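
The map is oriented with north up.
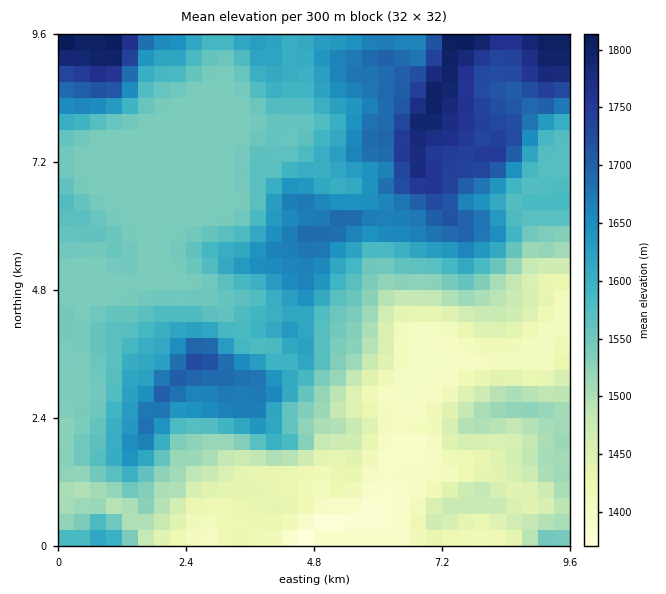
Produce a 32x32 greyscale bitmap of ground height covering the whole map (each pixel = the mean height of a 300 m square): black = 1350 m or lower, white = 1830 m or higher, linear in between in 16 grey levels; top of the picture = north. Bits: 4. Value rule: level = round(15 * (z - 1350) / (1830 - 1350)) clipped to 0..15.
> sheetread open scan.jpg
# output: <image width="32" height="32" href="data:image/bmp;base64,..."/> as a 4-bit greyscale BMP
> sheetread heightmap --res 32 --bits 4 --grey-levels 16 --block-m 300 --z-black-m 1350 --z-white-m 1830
<image width="32" height="32" href="data:image/bmp;base64,Qk12AgAAAAAAAHYAAAAoAAAAIAAAACAAAAABAAQAAAAAAAACAAATCwAAEwsAABAAAAAAAAAAAAAAABEREQAiIiIAMzMzAERERABVVVUAZmZmAHd3dwCIiIgAmZmZAKqqqgC7u7sAzMzMAN3d3QDu7u4A////AHeIZDIiIiIRERERIyIiNGZWdlVDIiIiIRERESQzI0RVVVVWVCIiMzIREREjREQzNFVVZlUzMzMiIiEREjRDM0VVZ4dVRDMzMiIyEiIiMzRVZniYdVVERVQzMhESIjNEVWZ4moZlVnh2REMhEjMzNFVmeJqXd4iYdVVDIiI1VEVVZmiaqZmqqHZUMyIiNFVVVWZnmbqqqqqHVDIiIiNEVERmZ4mru7qph2VDIiIiMzMzZmeImsupmIh2VDIiIiIiI2ZneIm7l3eJdmQyIiIiIiJmd3eImHeImHZlMiIjMzIiZmd3d3d3iIh2ZUMzNERDImZmZmZmZ3iZh2ZERFVUQzJmZmZmZneJqph2VlZnZUMyZmZmZmeJmaqodmd3eHZURGZmZmZ3iJqqqYd4iZqYdVV3dmZmZ3eJq6qpqqq7qYZmd2ZmZmZmeaqruqqru6l3d3dmZmZmZnmqqZmqvLqYd3d2ZmZmZmZ4mYiJrM3LqYd3ZmZmZmZmd4iImazdzMuXd2ZmZmZmZnd3iaq93czMuHd2ZmZmZmZnZ4irvN3dzMl3iHZmZmZmZ3d4mrzu3czKmKqZhmZmZmd3iZq73t3Mu7q7u5dmZmZ4iImqu87ty7zMzN2od2ZmiIiaqqvN7czN3e7uyYh3Z4iImqu7rO3cze7u7tqZh3iYiJmaqqvu7d7u"/>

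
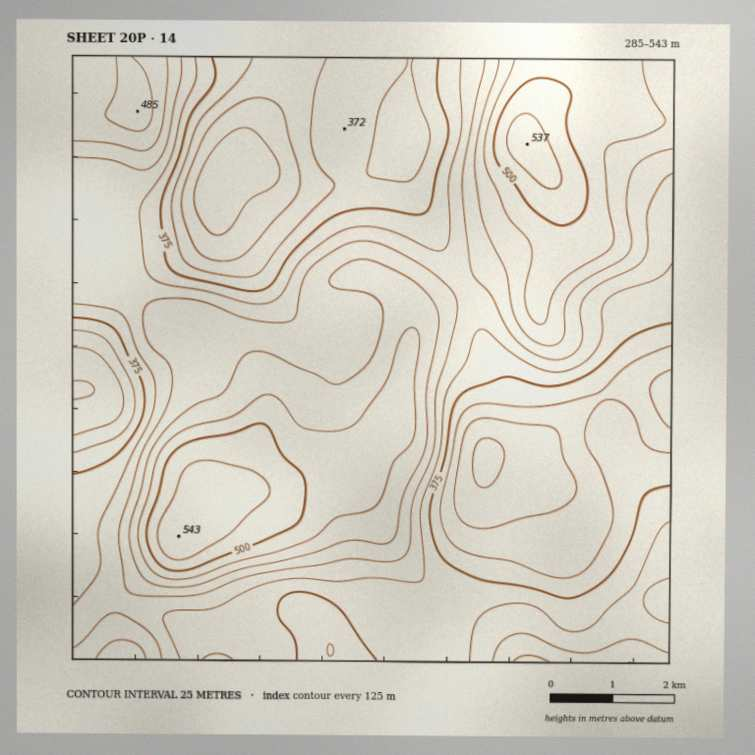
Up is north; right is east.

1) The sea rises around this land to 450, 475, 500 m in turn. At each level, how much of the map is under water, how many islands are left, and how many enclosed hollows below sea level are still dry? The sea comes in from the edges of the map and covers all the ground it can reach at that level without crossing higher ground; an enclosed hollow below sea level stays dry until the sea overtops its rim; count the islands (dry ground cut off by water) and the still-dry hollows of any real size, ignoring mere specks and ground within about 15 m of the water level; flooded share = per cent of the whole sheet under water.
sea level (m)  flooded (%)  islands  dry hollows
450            71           1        0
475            82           1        0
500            93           2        0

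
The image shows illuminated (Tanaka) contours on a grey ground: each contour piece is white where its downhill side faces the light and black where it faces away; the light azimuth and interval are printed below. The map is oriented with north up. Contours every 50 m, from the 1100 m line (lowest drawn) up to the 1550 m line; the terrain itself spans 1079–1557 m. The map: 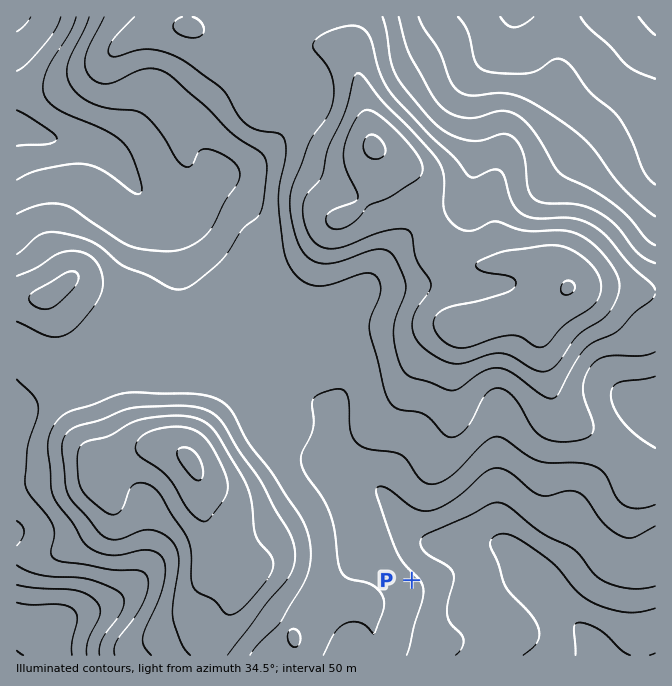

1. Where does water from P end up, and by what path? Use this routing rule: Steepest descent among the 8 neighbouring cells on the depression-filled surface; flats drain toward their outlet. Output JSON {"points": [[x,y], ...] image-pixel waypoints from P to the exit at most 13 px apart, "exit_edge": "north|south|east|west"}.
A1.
{"points": [[412, 580], [425, 567], [438, 554], [452, 545], [465, 545], [478, 545], [492, 545], [505, 548], [518, 560], [532, 574], [542, 587], [554, 600], [567, 614], [580, 627], [590, 640], [595, 654], [595, 655]], "exit_edge": "south"}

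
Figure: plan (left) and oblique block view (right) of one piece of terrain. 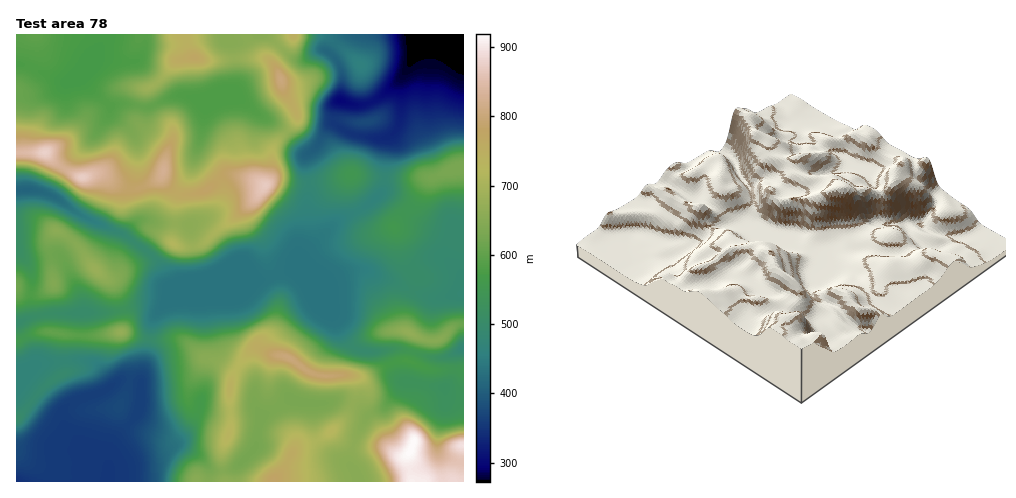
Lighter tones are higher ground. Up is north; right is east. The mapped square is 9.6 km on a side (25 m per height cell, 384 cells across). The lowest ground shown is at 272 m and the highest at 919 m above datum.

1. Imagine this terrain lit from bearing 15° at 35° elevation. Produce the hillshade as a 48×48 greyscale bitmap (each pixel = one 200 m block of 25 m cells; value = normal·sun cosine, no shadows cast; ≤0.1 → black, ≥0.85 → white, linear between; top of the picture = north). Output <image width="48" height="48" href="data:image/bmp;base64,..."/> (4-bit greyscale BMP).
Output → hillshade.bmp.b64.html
<image width="48" height="48" href="data:image/bmp;base64,Qk32BAAAAAAAAHYAAAAoAAAAMAAAADAAAAABAAQAAAAAAIAEAAATCwAAEwsAABAAAAAAAAAAAAAAABEREQAiIiIAMzMzAERERABVVVUAZmZmAHd3dwCIiIgAmZmZAKqqqgC7u7sAzMzMAN3d3QDu7u4A////AImZmZmZmZmYmru6q7vLqqqqqpl0SKq7u5mZmZmZmZmZmrypmrvMuqqqqphkWJq7upmqqZmZmZmZq8uHeau7qqqqmZdEeZrLqZmqmZmZmZmZmql3eJqqqqqYiZhoqprcqYmZmZmZmZmZmId4mJmZq7uoiamsy73/7meZmZmZmZmZh2eJqqmZq8y6qqrNzO///3eJmZmZmaqZdmiZqqqavMy8uqrNzv/93qh4mZmZmZqYZnmZmqqaq7u7upms3/7Lq6l3iZmqqpmXZ4mYiaqZqqmZqZmb3tuqqqqXZ4iZqqmXeJiHiZmZmXZVZ3iry7qqmZqpdmZ4mZmHeIh3mpmIhkM0RXm7qpmZmZqqmHd3eZmHeId4qodmU0eqq83bmIiZmZmZqpmGVnd2eIiJqoZVRa3////rmZqqu3iIiHdlRFZWeImqqpd4nO7v//3Lqph3m3dlVVVEMkZniKzMu7qs3u7u7Kh2dlVVaahmeIiHZnmqq97t3dzN3u/ty5dlVWmpdqq7zMzMzLu7ze7d7u7t3v7bqqmqqs3cuIq8zMzM3du7zdzM3d7u7uyqqqq8zd3M3Gd4iJmYmrqqq7qru7zN3cqpmZq7zdy8zXh1V4dlZ5qqqqqqqqq83KqZmZqrvLuqq5qXeIZFZ4mqmZmqqaqry6mZmZqquqmZqruZqXVXmYiZmZmZmZmquqmZmZqqqZmZmcuaqXaKuqmIdmeJmZmZqpmZmZmZmZqqqbmJqYm8vMuWIRJHmZmZmZmZmIiIiZqqmaiJmIvMzdtyATIjZ4iJmZmZmId4iZmZmZiIiK3d3bYzaZhjIzWJmZmZmYiIiJmZmZiZm+7tyWRYu6qXMRN5mZmZmZmYmZmZmpmr3/7IQkeaqpmpdDNYiZmZmaqqqpmZmarO/8cwAleHd3iJh1M1iJmYiau7qpmZmc3v6jAAJEVVZmZniHUyaJmYiJq7upiIiM3bcAATV2VVeIdneIhSSJmYh4iaqYd3ZphiAAFWiZh2iruYiImWWKmYiIiZmHd3ZiEAAFiJqruYm9y6mavLmrqpmZmqmZmYiAAAKc3Lu8uqq8y7u83dzNy7q7zLvMzLqQAlnO7tzNy7u7u7zN3dzLu7zd3d3e7tzImru87u3cu7uqu7y8zMp3m73u7d3N7u7s3u7czN3Lq7uqqru7vMpDar3dy7urzN797v/tu7zKqqvLqru8zMpSWsupmZqqq7ze7d3cuquqq6zcqrzMy6hmabqqqZqqq7u8zMy7qqqqu83cqqu7qGV6ibvMu7qquru7u7uquqmZiLzLqqqqlkWbhpupm7uqu7u6qqqqqpiHd3mZmZmZhUarhEdlaKu7u7u6qqqqqqqaqnZmd4mYdmi7plZlZ5qqqqqrqpmZqqq8y4VERWd2Zovd3Kl3h4mqqqqqqZmZmqqruodlVmd2Zq7d7+qJmYmqqqqpmZmZmZmZmYmZmqqZmt2q38mau6qqqqqpmZmZmZmZmYmqzLuqvMpnm5mru7uqqqmZmZqZmZmZmIiau7qqvLdWeIq7u7uqqqmQ=="/>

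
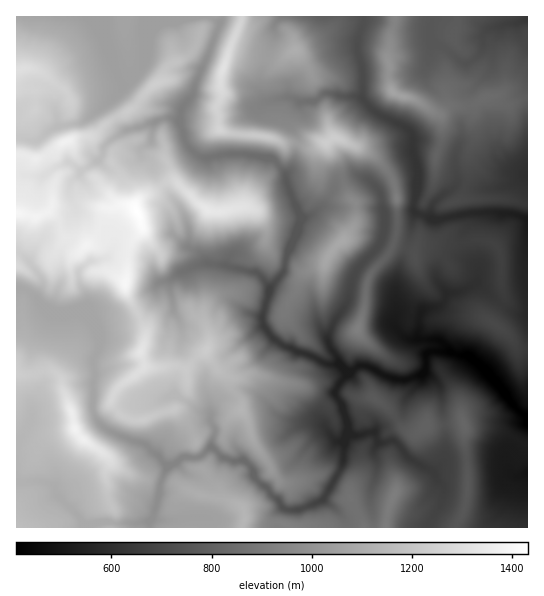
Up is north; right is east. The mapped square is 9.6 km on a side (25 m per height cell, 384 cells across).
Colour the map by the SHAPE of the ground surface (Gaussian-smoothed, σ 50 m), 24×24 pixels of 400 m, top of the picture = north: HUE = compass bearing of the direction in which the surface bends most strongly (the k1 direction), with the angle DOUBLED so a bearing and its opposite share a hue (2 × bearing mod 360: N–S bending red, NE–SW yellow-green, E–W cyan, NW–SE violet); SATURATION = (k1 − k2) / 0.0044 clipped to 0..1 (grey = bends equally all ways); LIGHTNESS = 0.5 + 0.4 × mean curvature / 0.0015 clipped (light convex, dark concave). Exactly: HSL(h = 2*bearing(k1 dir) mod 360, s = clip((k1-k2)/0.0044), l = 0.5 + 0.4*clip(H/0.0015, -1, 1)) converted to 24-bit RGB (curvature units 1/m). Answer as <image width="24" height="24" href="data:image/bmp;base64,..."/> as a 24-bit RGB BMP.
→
<image width="24" height="24" href="data:image/bmp;base64,Qk32BgAAAAAAADYAAAAoAAAAGAAAABgAAAABABgAAAAAAMAGAAATCwAAEwsAAAAAAAAAAAAAfYmMfoKOmVuImVxB2+IfUI4yLluRnpRygHlncldfz9eJQ6qsANCyCdFDxIfSpEJtOlem37yTSWduUHiGvn59Va1bY3eaf32YkH+PimVxiWCBdWiEtcp1dklQGlh9wJeGgJK2eKe3mcuuxBun+QBTS9BEADMi5dXALEV84sG5cYW0TGOKaVGE1dmRRFBqgIJwjXFfhWBtf3Zqak1c2cR3ccHWKlbPQ9Cty33QiMe/4UNwgABGaebCqIzBZ1n1DPPAVDqwotCJqFuWezZnV2yJ3+CgSEJskIRjgnWLhWSFlE1mi97Hxu/vlDuFZRU4ncgbVMQAgRYARQALzvrYnUK4ScFHb55EDxCMyS+J0q9EehEZVZhegUxHws1dR01jf36RaIV/Z1OGvO2zM9B6LwQFpFMeQJxRTn5O1d2ZRADtSr6zksBaNmxFu5lEhSlLBp56l3gLuUMaqs7YopK8S1G70sifToCZSbeYZX6EUElu5PjJIAQ1vOzKZ6O7o27YmJPhkF9FO26Yy+CzfEF/rWBQZnFDadqWbQB8vWSkj921R2KSsX/Fq3PJv5Wrc5K/lB5vfIVsSGp/xuGBEhFS6KWmq1lManlQjWM4RYLAeYtgt8xVd0iKen/IzdTsG1TSApD/ue7cjzjFGY8fii9ZjdSHqJeDVBc9xaNQboK1irnFsXGFSDiCQ5BS6GxRc6DTdY3Iv0Odb8KkedmkXofYY6e+2WGMnRIFNwsATTUA89sAavKnB7vifrljYyUxXzVTs8uNlWNeg3thiW9xYV2OTHh44aaQNaFIQHtnuoGRwrt8Kts0Kl6wNgAAt6IAFwDH1Zyv0frxPI/SkC8saFwNYTEaZUVAZ6CJfNCsh4tzeHFvgYB0gmh9bGd9V7lL04iHTit7irZwmcF7wXilKAAz1u7WlspsARlRiK/Z6eV9NR8+j0+wq3/Ig4S6kpzBotLHV0+Rjmlvf0FAnqI/VF8/ZjU9bPpmlkWyJDHAo6nTwFhaqilVAE5t5L+0o0SFzthqCCcr/OrPLDRllVZVP5o8WJiVh6eImVtSUXaZbqcoiso+PJzhpUrIb7/R6eO8FC8LFXgkk5ZZkHOlqY7LnwBWA5k9ykaa6eiuCiIw/de7HiU2oYxmRryYfKJYSn9eurV/T1p+aiC0yJqbwFrMGrZcV5hT1p54q0LtMpbJM2kbXmEggSQXzIhlAKG4zYbM9dbYhEw4AII26mzebcaqX1OZiaN7aF1vqLx8TFOAVo1YUYlkaqGiv4zBbHCLwGl1bNiXhiFXoCRqoqFSI0IlpudjJWh/LndmqnF79NflMaS665UnQH2uf3q1iHuhf4Grl760Wk6MhaDGZ5W/U4B9l2JmjWmMotGStl+yTxKiz0+yvLfll43T2PPkVlyuEC1jSItLyqBgy3mHykwAFH5Zc0EUfZIVYnMdXlgciTochHtmuqd2RlGGV4qles7L2I+sxk24TxGqxfnue1ywzbDT07anNhpKs0t0PZRjhtWGylC3/61VCh2E7YxionbchILTeIrVi6DPkn9fWKA7sTW3NNR6ok85WIRUfz1fr/C7T0JnXUZ3obmDzICYOwlMrYphoKtFaZAfKQ0Ovfm8JhBR376CSWKDnpV5aI5tZ3ZigZnU5ofhwtE7Jn07Tc3IUoNETYPLi8VaOwsQLjsKLSgGLB4H8P8YKUjA3rWgTiPRtfPnUq1lKxdJ59WrPVF1pZeBjF9nVYRneGk2FWgk+c1F4YHvNLMTicAFDf8dcBOCtGfR1On3rs3/zNz/nEn8HmDN9rjEnMbmzIrIvj6vRRg+t746RIycl6Bze2mMUlyvmoRveFeT0NGQEUQv0zLp9NHvLMoQCzNDSlGg9uqvEioTYV40gJ5xJGZmxu6qmkxqOwwYVhkOSaxxvPPoj1u7l3utbX2QkWC1ZpFnZ2ucksqWcVWJT3ZrKapv87TTXrqbBSY0+/XQSzONgmlXeW40wXlMSakAhLIYKA5w0vnldsbwgzVnmIh2Xo6lqIawaWigi4m/ibW2jGZmeWp/eG1+U31sqrw66Z2sASUy/OLPPEZ8WGOmrnOpb8SBdZO3qHmdGhE57/OcQGVlVnp9maNjlmlWiYtgk4Nsgoxvln2CjmuCgHGEfnCAfIt6SXiFuqd04nWeAKux3Yt6R3SEjWy2tty6dE93dElbMEOR7OjCaVaOWlh/p4JfVZWNcpOKnYJ1fnNTf3JYh3Zpf2x5hHaId417Xodyf5BJ3KtoAxow/dy7RYKlEL5Bk1Yymkp5nnyiKlNk5MKNUliAZGqAnZiDhWOTUI1Zh6JN"/>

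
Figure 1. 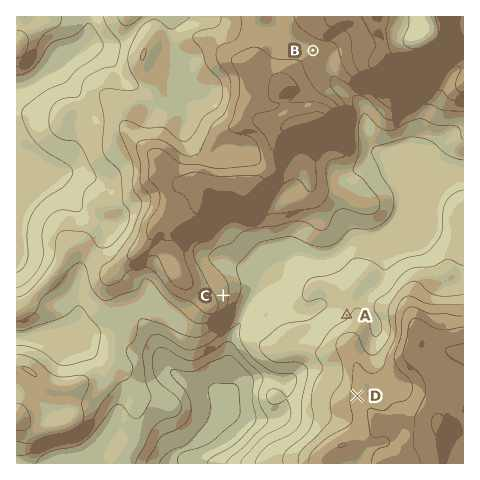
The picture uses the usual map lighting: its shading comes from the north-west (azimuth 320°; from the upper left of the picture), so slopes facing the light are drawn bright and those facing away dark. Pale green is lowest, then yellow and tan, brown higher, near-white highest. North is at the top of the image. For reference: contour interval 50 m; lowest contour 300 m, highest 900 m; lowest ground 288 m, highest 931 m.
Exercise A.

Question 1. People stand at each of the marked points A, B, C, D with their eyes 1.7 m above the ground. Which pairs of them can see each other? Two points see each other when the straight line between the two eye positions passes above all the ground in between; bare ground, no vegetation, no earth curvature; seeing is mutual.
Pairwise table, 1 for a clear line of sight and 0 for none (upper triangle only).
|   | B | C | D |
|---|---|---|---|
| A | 0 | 1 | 0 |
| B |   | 0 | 0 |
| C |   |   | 1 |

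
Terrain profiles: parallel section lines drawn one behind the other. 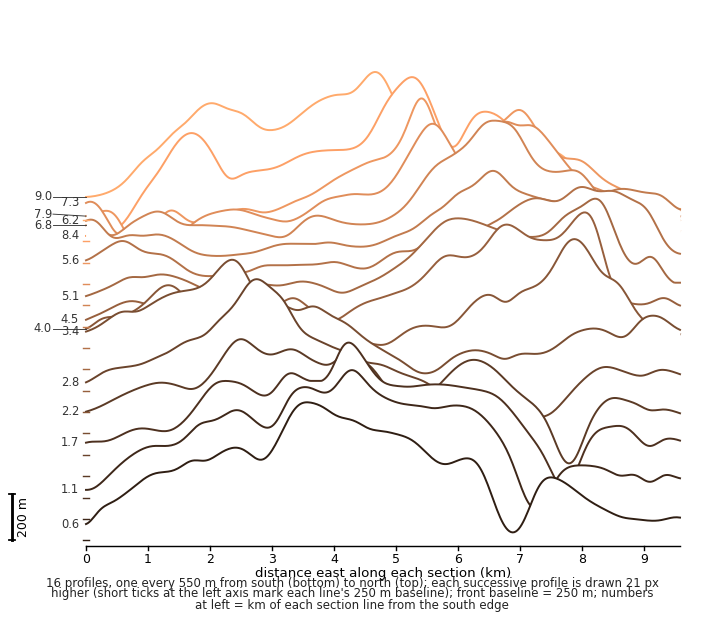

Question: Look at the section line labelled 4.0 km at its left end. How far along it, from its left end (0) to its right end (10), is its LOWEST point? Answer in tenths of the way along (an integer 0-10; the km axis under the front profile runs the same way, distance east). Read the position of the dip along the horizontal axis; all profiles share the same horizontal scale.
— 5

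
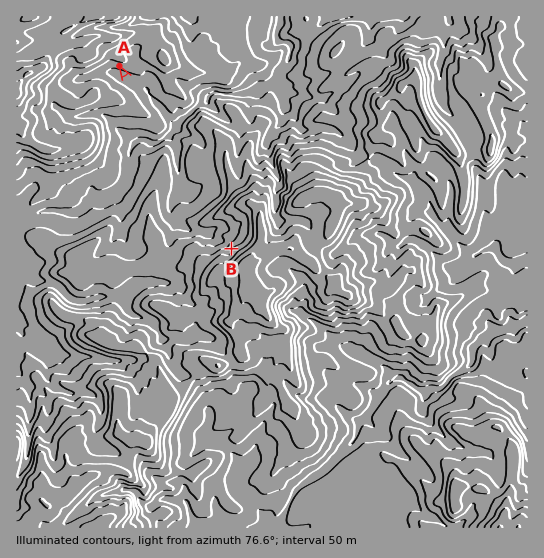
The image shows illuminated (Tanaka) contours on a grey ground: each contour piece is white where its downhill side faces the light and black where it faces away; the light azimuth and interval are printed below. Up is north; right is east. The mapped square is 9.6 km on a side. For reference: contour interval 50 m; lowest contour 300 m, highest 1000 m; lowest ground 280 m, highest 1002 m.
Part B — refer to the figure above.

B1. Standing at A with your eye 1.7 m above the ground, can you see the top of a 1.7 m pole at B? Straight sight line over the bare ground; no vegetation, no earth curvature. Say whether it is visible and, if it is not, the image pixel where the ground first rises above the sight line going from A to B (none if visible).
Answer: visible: true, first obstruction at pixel None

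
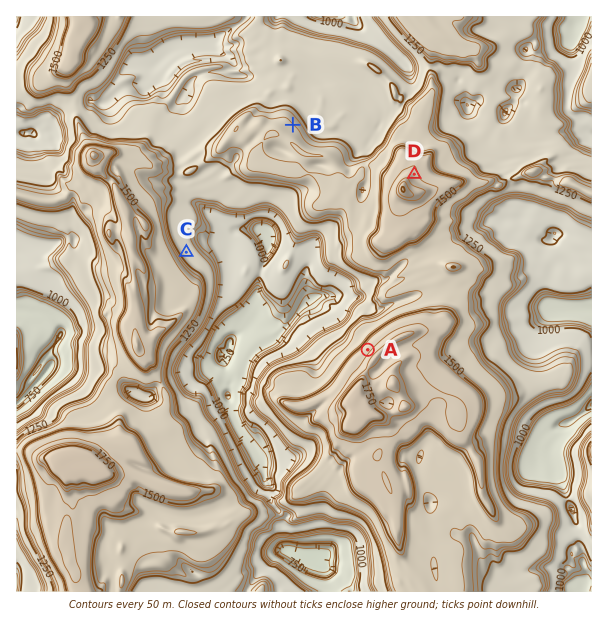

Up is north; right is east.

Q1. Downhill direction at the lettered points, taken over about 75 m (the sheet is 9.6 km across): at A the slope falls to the NW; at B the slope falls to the NE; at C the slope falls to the NE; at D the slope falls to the NE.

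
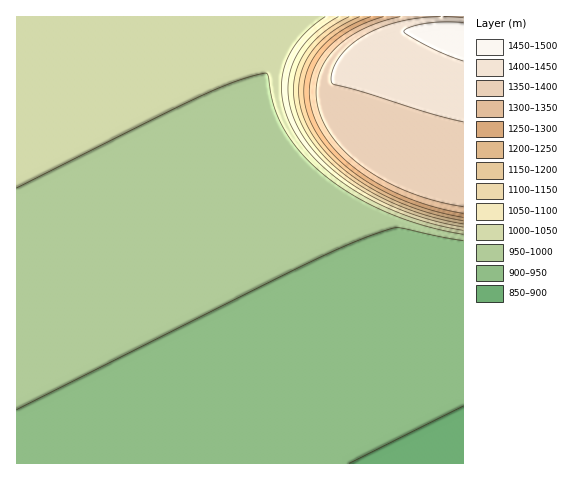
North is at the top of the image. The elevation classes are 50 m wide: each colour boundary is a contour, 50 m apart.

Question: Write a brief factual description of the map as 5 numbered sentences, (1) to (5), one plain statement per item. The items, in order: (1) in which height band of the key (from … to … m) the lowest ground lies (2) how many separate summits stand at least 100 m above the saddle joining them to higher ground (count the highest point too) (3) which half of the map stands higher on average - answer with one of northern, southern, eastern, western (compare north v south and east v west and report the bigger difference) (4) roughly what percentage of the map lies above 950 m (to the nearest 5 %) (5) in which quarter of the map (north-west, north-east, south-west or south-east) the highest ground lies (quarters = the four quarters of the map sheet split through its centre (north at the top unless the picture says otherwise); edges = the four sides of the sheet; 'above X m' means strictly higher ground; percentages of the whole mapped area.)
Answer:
(1) Between 850 and 900 m: that is the band holding the lowest ground.
(2) 1 summit rises at least 100 m above its surroundings.
(3) The northern half stands higher on average than the southern half.
(4) About 65 % of the map lies above 950 m.
(5) The highest ground is in the north-east quarter.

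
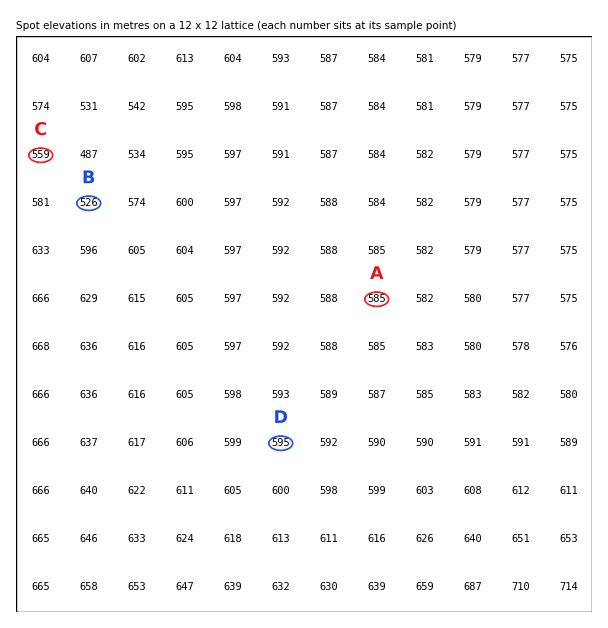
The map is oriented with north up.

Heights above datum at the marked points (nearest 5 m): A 585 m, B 525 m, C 560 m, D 595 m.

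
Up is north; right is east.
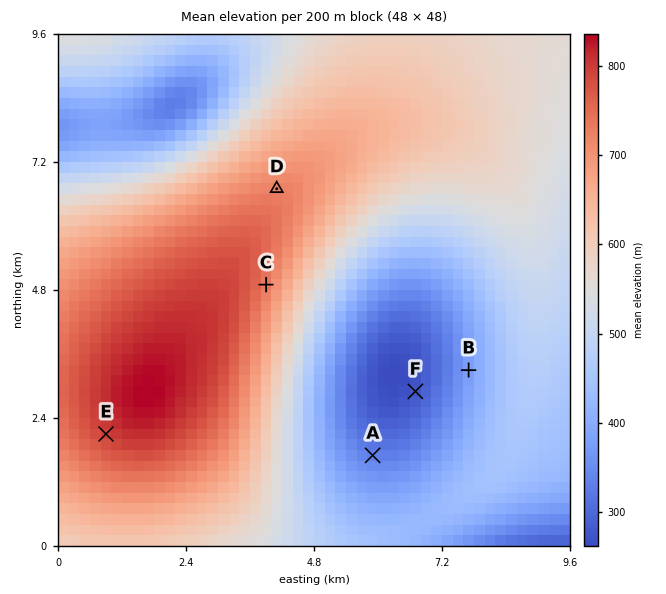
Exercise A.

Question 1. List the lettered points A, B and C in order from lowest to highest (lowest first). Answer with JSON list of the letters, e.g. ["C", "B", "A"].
["A", "B", "C"]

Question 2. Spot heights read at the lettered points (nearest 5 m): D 725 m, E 795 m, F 280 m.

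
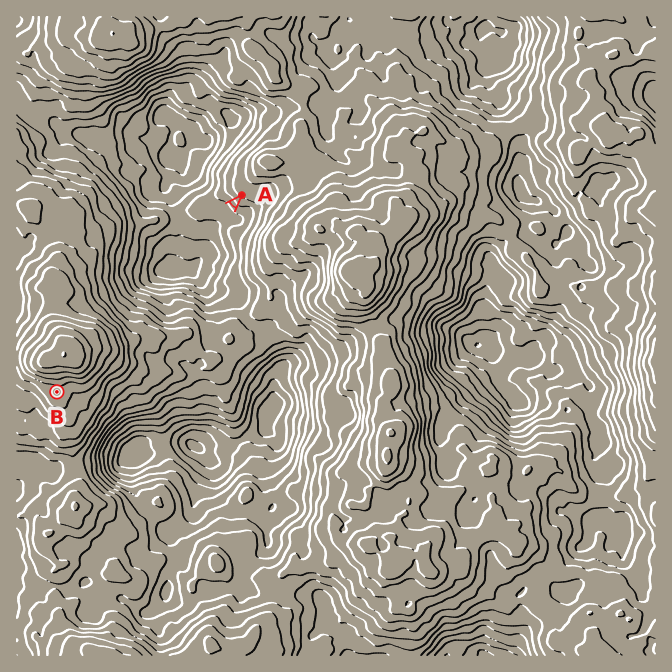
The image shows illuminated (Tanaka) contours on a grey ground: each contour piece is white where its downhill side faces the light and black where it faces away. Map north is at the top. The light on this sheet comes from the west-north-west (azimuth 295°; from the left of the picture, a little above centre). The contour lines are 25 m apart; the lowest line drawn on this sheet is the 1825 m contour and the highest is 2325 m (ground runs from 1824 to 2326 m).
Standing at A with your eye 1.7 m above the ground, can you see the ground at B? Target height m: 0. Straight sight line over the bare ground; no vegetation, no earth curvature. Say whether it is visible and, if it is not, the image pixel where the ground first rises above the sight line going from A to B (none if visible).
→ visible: false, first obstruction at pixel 119 325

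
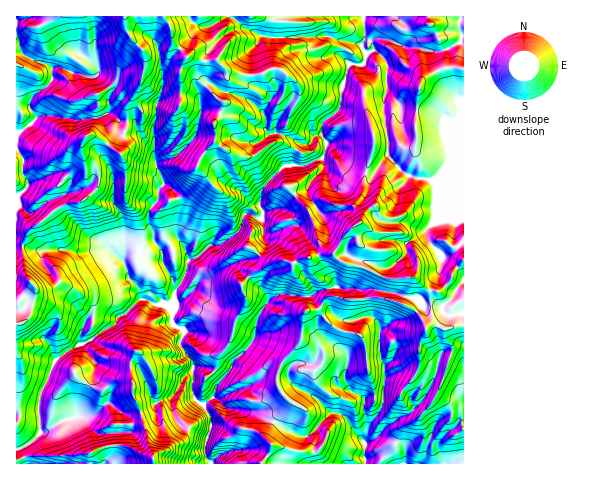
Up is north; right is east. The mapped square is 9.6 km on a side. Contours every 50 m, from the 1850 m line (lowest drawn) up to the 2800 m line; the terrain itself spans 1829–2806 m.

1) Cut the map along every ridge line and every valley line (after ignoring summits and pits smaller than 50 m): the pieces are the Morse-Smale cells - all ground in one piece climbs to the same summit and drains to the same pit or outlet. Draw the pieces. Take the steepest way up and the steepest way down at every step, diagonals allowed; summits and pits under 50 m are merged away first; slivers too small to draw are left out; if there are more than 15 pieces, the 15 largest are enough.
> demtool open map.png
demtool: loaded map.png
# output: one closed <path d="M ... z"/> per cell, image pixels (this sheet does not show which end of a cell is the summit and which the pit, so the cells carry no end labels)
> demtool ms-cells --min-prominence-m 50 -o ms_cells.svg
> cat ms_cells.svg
<path d="M374 50l-8 4-1 8-3 3-12-1-2 2-6 23-2 17-3 6-15 13 0 11 4 7-3 15-22 8-17 0-23 26-2 12 3 6 0 8-16-5-4 5-2 11-8 7-15 10-8 0-10 10-10 4-1 3-4 15-9 14-3 31 12 7-3 14 11 17 1 6 10 0 8 4 9 10-4 7-3 9 3 2 33-13 9-5 7-7 12 1 6-14 19-22 2-26 3-3 12-1 4-8 6-5 18 4 34-3 18 5 18 9 6 9 3 9 5-5 16 5 17-6 0-144-24-1-10 2-14-2-13-6-14-14-5-46 4-45-3-8z"/><path d="M231 16l-215 1 0 35 36 16 0 12-4 5 8 10 18 6 23-7 2 15 4 6 6-2 10 8 15 2 8 15 12 8 2 21 6 11 1 7-5 4 0 11-9 11-1 11 6 12 0 7 8 11 1 12 9 14 4 11 8-11 5-18 10-4 10-10 8 0 15-10 8-7 2-11 4-5 14 6 2-2 0-7-3-6 2-12 23-26 17 0 22-8 3-15-4-7 0-11 15-13 3-6 2-17 6-23 2-2 12 1 3-3 1-8 7-4-1-7-4-3-7 5-34-9-62 1-20-8z"/><path d="M336 296l-9 1-8 12-12 1-3 3-2 26-19 22-6 14 10 3 8 9 25 14 9 11 11 2 7 5 18 25-1 12 1 8 14 0 17-22 4-11 5-5 11-5 15-17 6-10 23 15 4 14-1-99-16 5-16-5-5 5-3-9-6-9-18-9-18-5-34 3z"/><path d="M82 344l-26 16-17 39-1 11 2 23-13 12-11 4 1 11 10-4 35 0 32-4 5 12 112-1-6-9 0-9 6-15 0-12-7-13-11-9 0-23-9 5-12 20-14 4-12 10-21 2-15-11-4 0-12 12-17 2 8-24 7-11 3-15-1-6z"/><path d="M26 247l-3 1 1 23 8 15-13 16-3 0 1 113 17 0 5-3 1-17 16-35 24-16 1-14 8-12 28 1 8-4 16-16-1-8-11-12-6-17-14-13-27 4-19-4-28 1z"/><path d="M463 36l-3 7-21 9-21-4-13 0-14-8-12-2-7 3 1 8 12 10 3 8-2 11 1 13-3 8 4 56 14 16 7 5 21 4 34-2z"/><path d="M145 300l-5 0-15 15-5 1-8 10-30 18 12 17 1 6-3 15-7 11-8 24 17-2 12-12 4 0 15 11 21-2 12-10 14-4 12-20 8-6 1-9-12-19 3-14-12-7 0-12-5-6-10 0z"/><path d="M109 113l-7 3 5 11-1 6-4 4-14-2-7 10 4 12 10 8 4 8 0 12-6 8 9 7 10 2 9 13 3 22-1 26 6 16 11 12 1 8 16 6 10 0 6 6 3-24-13-23-1-12-8-11 0-7-6-12 1-11 9-11 0-11 5-4-1-7-6-11-2-21-12-8-8-15-15-2z"/><path d="M102 116l-21 4-41-4-24 18 0 16 7 8 0 16 5 7-2 7-10 9 1 9 12 7 18-11 19-9 9-1 10-4 7 4 3-2 4-5 0-12-4-8-10-8-4-12 7-10 14 2 4-4 1-6z"/><path d="M94 193l-16 10-9 0-14 7-26 20-6 16 12 4 28-1 19 4 27-4 14 12 1-24-3-22-9-13-10-2z"/><path d="M336 413l-4 0-19 19-8 5-22-9-9-6-7 13 5 12-10 16 102 1 0-23-8-8-9-14z"/><path d="M214 398l-10 7 7 13 0 12-6 15 1 14 5 5 51 0 10-17-5-12 7-12-23-11-24-4z"/><path d="M463 16l-99 0 0 25 7 2 3-4 5-1 12 2 14 8 13 0 21 4 21-10 4-7z"/><path d="M437 394l-6 10-10 12-21 15-4 11-15 18 0 4 62-1-5-18 10-14 15-8 0-7-5-10z"/><path d="M363 16l-131 1 13 12 20 8 62-1 12 4 23 5 3-5z"/>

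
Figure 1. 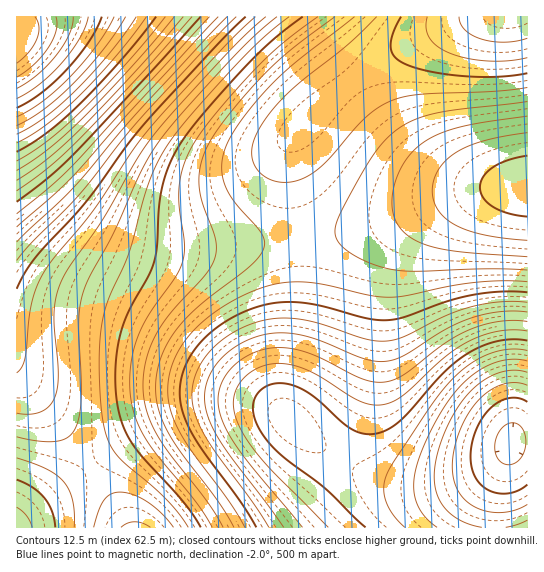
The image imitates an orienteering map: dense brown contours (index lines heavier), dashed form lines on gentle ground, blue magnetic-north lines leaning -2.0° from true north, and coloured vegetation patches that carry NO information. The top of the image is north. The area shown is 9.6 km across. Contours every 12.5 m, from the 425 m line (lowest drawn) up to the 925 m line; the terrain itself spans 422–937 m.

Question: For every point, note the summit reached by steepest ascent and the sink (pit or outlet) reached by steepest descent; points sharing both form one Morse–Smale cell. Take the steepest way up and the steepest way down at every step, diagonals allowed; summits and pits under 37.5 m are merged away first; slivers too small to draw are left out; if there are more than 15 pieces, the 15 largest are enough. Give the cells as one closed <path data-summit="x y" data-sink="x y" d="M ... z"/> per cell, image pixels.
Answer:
<path data-summit="17 33" data-sink="511 443" d="M17 128l0 400 511-1-1-86-16 2-6 11-8 7-32 16-32 7-30 0-33-8-23-11-36-25-24-23-3-7 0-15 12-64 4-38-2-53-91 7-46 0-38-8-29-16-30-26-28-34-12-18z"/><path data-summit="17 33" data-sink="510 17" d="M478 16l-461 0-1 111 20 36 28 34 30 26 29 16 38 8 46 0 91-7-10-74 1-20 7-13 34-34 44-34 64-34z"/><path data-summit="527 186" data-sink="511 443" d="M527 187l-21 0-32 4-41 12-46 18-30 10-58 8 0 71-14 76-1 24 3 7 15 15 45 33 23 11 33 8 30 0 32-7 32-16 8-7 6-11 17-2z"/><path data-summit="527 186" data-sink="510 17" d="M527 16l-48 0-32 11-62 32-55 40-34 34-7 13-1 20 9 72 13 1 47-8 30-10 46-18 41-12 32-4 21 0z"/>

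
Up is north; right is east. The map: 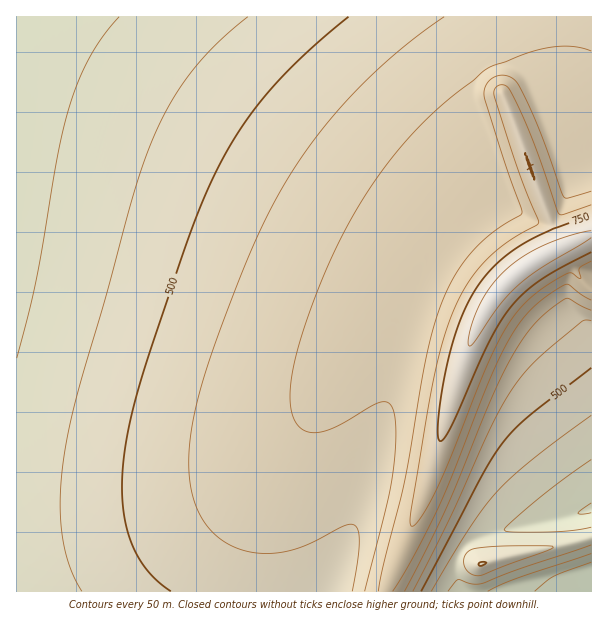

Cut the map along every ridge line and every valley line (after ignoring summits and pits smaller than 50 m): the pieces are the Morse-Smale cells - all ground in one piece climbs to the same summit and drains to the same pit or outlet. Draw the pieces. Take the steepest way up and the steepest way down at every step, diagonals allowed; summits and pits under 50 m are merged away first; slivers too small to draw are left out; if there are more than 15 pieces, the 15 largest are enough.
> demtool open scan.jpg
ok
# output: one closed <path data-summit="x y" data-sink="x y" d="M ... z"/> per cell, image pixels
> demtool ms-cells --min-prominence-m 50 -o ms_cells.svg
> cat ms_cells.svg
<path data-summit="519 272" data-sink="17 17" d="M591 16l-575 1 1 575 369-1 2-9 36-87 42-142 22-48 17-21 20-18 38-20 29-12z"/><path data-summit="519 272" data-sink="591 509" d="M561 247l-36 19-16 14-13 14-20 33-19 53-27 97-16 47 8 6 31 16 8 6 10-11 27-11 62-12 32-9 0-219-10-9z"/><path data-summit="482 564" data-sink="591 591" d="M591 538l-78 16-30 10-7-2-15-10-5 14 0 9 2 9 7 8 126 0z"/><path data-summit="519 272" data-sink="591 591" d="M413 523l-25 59-2 9 78 1-8-17 0-9 4-15-38-21z"/><path data-summit="482 564" data-sink="591 509" d="M591 510l-31 8-62 12-27 11-9 10 14 11 7 2 30-10 78-16z"/><path data-summit="519 272" data-sink="591 591" d="M591 235l-4 0-25 11 14 26 14 17 2-1z"/>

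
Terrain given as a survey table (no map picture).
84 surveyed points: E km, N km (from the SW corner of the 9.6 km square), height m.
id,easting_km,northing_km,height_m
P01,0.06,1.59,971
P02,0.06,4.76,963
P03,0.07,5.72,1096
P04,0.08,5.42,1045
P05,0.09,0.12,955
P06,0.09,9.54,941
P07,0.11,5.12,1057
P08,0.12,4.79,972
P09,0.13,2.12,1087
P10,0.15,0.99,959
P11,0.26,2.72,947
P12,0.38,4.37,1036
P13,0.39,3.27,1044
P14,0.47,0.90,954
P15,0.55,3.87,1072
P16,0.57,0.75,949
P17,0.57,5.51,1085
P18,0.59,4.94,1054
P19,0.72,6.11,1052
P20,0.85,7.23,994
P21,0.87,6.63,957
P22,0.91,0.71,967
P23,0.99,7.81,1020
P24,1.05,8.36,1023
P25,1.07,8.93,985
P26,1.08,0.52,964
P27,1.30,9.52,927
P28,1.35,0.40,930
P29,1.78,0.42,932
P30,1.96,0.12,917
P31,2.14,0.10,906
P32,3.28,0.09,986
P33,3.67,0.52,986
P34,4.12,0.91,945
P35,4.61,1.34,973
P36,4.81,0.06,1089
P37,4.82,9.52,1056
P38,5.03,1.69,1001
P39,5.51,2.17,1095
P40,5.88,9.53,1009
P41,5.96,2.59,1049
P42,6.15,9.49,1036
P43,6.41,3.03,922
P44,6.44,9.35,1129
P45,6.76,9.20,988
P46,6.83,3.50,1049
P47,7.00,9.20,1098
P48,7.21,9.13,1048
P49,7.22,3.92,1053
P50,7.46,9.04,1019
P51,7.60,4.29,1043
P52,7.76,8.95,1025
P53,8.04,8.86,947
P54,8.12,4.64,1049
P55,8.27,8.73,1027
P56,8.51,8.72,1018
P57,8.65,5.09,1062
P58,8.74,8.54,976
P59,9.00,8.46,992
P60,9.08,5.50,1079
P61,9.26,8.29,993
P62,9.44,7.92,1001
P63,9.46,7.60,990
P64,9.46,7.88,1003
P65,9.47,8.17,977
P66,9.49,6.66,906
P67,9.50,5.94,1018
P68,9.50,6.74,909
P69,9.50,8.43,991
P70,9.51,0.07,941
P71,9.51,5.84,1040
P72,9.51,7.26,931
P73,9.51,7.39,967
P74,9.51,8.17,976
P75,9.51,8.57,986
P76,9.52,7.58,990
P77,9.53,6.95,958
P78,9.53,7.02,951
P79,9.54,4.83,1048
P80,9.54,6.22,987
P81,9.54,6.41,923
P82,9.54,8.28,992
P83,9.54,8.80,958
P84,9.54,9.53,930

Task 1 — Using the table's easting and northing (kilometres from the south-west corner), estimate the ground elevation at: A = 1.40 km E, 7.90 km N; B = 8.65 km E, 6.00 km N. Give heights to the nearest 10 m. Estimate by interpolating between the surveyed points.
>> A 970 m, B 1010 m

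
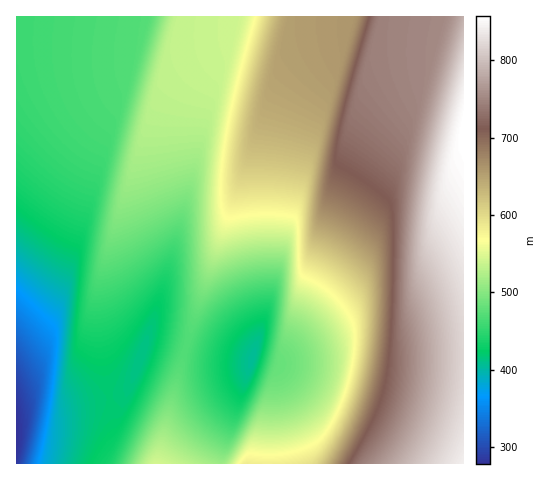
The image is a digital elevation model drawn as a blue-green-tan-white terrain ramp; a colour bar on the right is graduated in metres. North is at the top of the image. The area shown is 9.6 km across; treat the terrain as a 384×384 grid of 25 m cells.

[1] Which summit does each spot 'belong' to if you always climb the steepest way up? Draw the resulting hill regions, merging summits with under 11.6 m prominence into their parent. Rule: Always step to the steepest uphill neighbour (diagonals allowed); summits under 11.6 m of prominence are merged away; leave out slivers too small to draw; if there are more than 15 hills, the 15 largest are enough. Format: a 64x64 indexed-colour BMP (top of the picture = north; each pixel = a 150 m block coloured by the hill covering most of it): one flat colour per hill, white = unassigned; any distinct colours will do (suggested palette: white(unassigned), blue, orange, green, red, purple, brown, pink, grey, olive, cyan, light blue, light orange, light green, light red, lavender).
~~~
<image width="64" height="64" href="data:image/bmp;base64,Qk12CAAAAAAAAHYAAAAoAAAAQAAAAEAAAAABAAQAAAAAAAAIAAATCwAAEwsAABAAAAAAAAAA////ALR3HwAOf/8ALKAsACgn1gC9Z5QAS1aMAMJ34wB/f38AIr28AM++FwDox64AeLv/AIrfmACWmP8A1bDFADMzMzMzMzMzMzMzMzMzMRERESIiIiIiIiIiIiIiIiIiMzMzMzMzMzMzMzMzMzMxERERIiIiIiIiIiIiIiIiIiIzMzMzMzMzMzMzMzMzMzMREREiIiIiIiIiIiIiIiIiIjMzMzMzMzMzMzMzMzMzMxERESIiIiIiIiIiIiIiIiIiMzMzMzMzMzMzMzMzMzMzERERIiIiIiIiIiIiIiIiIiIzMzMzMzMzMzMzMzMzMzMxEREiIiIiIiIiIiIiIiIiIjMzMzMzMzMzMzMzMzMzMzERESIiIiIiIiIiIiIiIiIiMzMzMzMzMzMzMzMzMzMzMRERIiIiIiIiIiIiIiIiIiIRMxERMzMzMzMzMzMzMzMzEREiIiIiIiIiIiIiIiIiIhERERERERMzMzMzMzMzMzMRESIiIiIiIiIiIiIiIiIiEREREREREREzMzMzMzMzMxERIiIiIiIiIiIiIiIiIiIRERERERERETMzMzMzMzMzMSIiIiIiIiIiIiIiIiIiIhEREREREREREzMzMzMzMzMyIiIiIiIiIiIiIiIiIiIiERERERERERETMzMzMzMzMzIiIiIiIiIiIiIiIiIiIiIREREREREREREzMzMzMzMzMiIiIiIiIiIiIiIiIiIiIhERERERERERETMzMzMzMxERERERERIiIiIiERERERERERERERERERERMzMzMxERERERERERERERERERERERERERERERERERERETMxERERERERERERERERERERERERERERERERERERERERERERERERERERERERERERERERERERERERERERERERERERERERERERERERERERERERERERERERERERERERERERERERERERERERERERERERERERERERERERERERERERERERERERERERERERERERERERERERERERERERERERERERERERERERERERERERERERERERERERERERERERERERERERERERERERERERERERERERERERERERERERERERERERERERERERERERERERERERERERERERERERERERERERERERERERERERERERERERERERERERERERERERERERERERERERERERERERERERERERERERERERERERERERERERERERERERERERERERERERERERERERERERERERERERERERERERERERERERERERERERERERERERERERERERERERERERERERERERERERERERERERERERERERERERERERERERERERERERERERERERERERERERERERERERERERERERERERERERERERERERERERERERERERERERERERERERERERERERERERERERERERERERERERERERERERERERERERERERERERERERERERERERERERERERERERERERERERERERERERERERERERERERERERERERERERERERERERERERERERERERERERERERERERERERERERERERERERERERERERERERERERERERERERERERERERERERERERERERERERERERERERERERERERERERERERERERERERERERERERERERERERERERERERERERERERERERERERERERERERERERERERERERERERERERERERERERERERERERERERERERERERERERERERERERERERERERERERERERERERERERERERERERERERERERERERERERERERERERERERERERERERERERERERERERERERERERERERERERERERERERERERERERERERERERERERERERERERERERERERERERERERERERERERERERERERERERERERERERERERERERERERERERERERERERERERERERERERERERERERERERERERERERERERERERERERERERERERERERERERERERERERERERERERERERERERERERERERERERERERERERERERERERERERERERERERERERERERERERERERERERERERERERERERERERERERERERERERERERERERERERERERERERERERERERERERERERERERERERERERERERERERERERERERERERERERERERERERERERERERERERERERERERERERERERERERERERERERERERERERERERERERERERERERERERERERERERERERERERERERERERERERERERERERERERERERERERERERERERERERERERERERERERERERERERERERERERERERERERERERERERERERERERERERERERERERERERERERERERERERERERERERERERERERERERERERERERERERERERERERERERERERERERERERERERERERERERERERERERERERERERERERERERERERERERERERERERERERERERERERERERERERERERERERERERERERERERERERERERERERERERERERERERERERERERERERERERERERERERERERERERERERERERERERERERERERERERERERERERERERERERERERERERERERERERERERERERERERERERERERERERERERERERERERERERERERERERERERERERERERERERERERERERERERERERERERERERERERER"/>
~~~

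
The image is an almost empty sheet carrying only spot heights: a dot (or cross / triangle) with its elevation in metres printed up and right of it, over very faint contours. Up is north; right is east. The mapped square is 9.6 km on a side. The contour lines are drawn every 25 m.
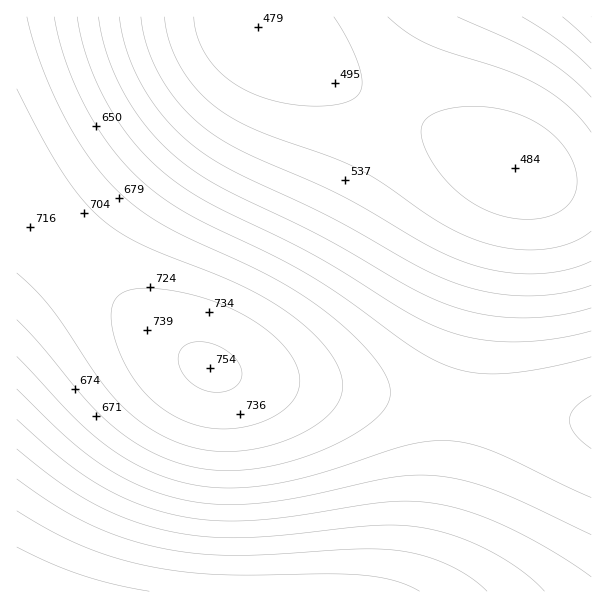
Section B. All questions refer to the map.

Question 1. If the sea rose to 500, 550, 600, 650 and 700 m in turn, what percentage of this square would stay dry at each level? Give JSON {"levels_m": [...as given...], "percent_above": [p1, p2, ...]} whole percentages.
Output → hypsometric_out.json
{"levels_m": [500, 550, 600, 650, 700], "percent_above": [92, 69, 53, 35, 15]}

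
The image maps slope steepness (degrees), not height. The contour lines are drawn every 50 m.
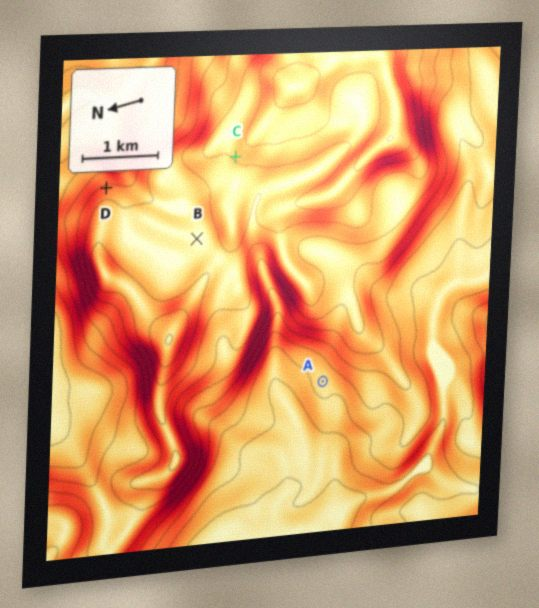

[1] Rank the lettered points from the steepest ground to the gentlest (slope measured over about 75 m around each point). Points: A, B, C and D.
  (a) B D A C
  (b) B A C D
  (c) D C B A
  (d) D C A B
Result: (d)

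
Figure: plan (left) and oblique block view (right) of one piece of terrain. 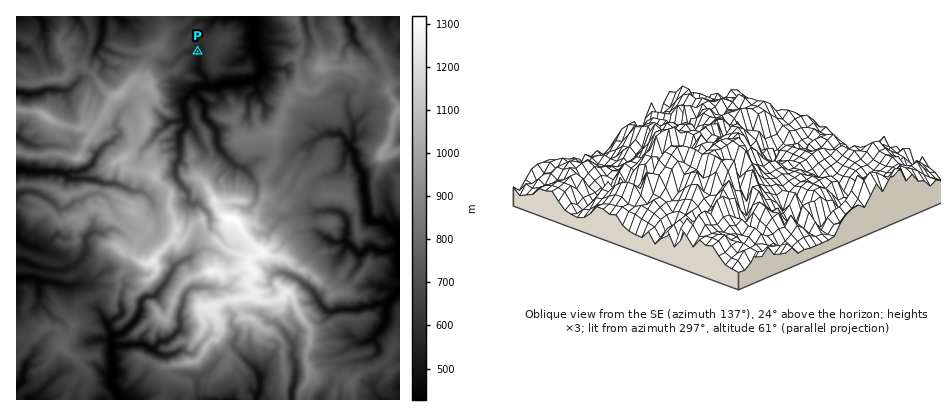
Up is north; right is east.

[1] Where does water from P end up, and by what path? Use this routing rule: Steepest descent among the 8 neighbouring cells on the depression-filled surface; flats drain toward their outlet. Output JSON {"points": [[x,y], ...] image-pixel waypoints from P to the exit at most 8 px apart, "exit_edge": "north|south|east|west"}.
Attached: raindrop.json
{"points": [[198, 52], [198, 60], [198, 68], [204, 76], [206, 84], [212, 86], [220, 84], [228, 82], [236, 82], [244, 82], [252, 80], [260, 74], [262, 66], [260, 58], [256, 50], [254, 42], [254, 34], [254, 26], [252, 18], [252, 16]], "exit_edge": "north"}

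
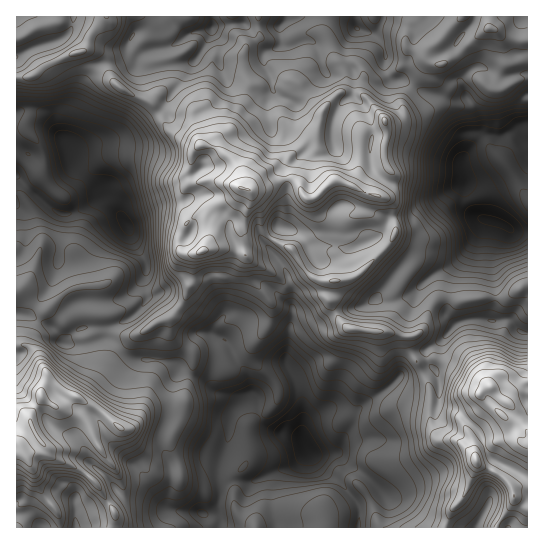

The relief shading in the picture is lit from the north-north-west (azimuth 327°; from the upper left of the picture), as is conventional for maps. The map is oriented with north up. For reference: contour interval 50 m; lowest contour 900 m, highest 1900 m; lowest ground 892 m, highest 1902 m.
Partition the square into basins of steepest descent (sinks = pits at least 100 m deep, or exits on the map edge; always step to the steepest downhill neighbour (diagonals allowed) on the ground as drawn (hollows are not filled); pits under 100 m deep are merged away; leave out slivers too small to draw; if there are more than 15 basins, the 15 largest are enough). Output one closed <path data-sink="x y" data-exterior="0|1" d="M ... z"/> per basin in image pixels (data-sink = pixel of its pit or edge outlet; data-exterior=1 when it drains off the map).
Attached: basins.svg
<path data-sink="491 221" data-exterior="0" d="M527 16l-105 0-1 5 3 5 13 17-9 7-1 9 2 3-26 39 0 16-6 4-12 2-6 5-10 1-7 4-15-5-28-4-3 19-7 0-18 12-8 14-3 10-13 8-16 4-9-3-1-13-8-15-20-13-14-2-7 9-4 16 0 5 4 7-7 7-2 6 4 14 10 8-12 8-6 16 1 8 3 4 15 0 16-5 28 3 11 12 12 5 17 12 8 0 16-9 8 8 17 3-3 17 11 20 8 9 62 8 0 14 20 36 2 36 5 12 7 6 12 0 6 3 14 12 4 10 24 12 9 10 3 10-2 5-16 23 1 3 30-1 0-134-11-1-10 9-5-1-13-15-36-20-18-6-18-25 7-7 8-22 7-6 62 0 27-14z"/><path data-sink="307 450" data-exterior="0" d="M226 248l-20 1-9 4-4 5-1 20-5 19-11 16-5 4-17 7-21 13-18 18-11 18-21 26-10-3-14 13 18 4 8 6 14 28 21 30 3 8-2 5-7 7-7 4 8 12 0 14 330 1 7-18 11-12 14-35-2-8-14-12-6-3-12 0-7-6-5-12-2-36-20-36 0-13-10-1-10-4-42-4-8-9-11-20 2-18-16-2-8-8-16 9-8 0-17-12-12-5-11-12z"/><path data-sink="126 223" data-exterior="0" d="M86 52l-8 0-27 11-18 13-17 2 0 212 5 1 12 13 12 7-16 28 0 7 7 7 11 20-2 10 6 0 28 16 4 0 4-4 28-40 18-18 21-13 17-7 13-15 5-15-2-14 4-15 5-4-13-1-3-4-1-8 6-16 12-8-10-8-4-14 2-6 7-7-4-7 0-5 4-16 7-9-28-13-8-10-12-19-14-6-19-10-9-11-17-11z"/><path data-sink="357 29" data-exterior="0" d="M421 16l-162 0 1 22-10 6-7 11 1 20 5 11-2 11-11 17-5 15-15 13 0 5 14 10 9 12 2 6 0 12 10 4 16-4 12-7 10-23 17-13 10-1 3-19 28 4 15 5 7-4 10-1 6-5 14-3 5-6-1-13 26-39-2-3 1-9 9-7-13-17z"/><path data-sink="211 27" data-exterior="0" d="M258 16l-151 0-16 18-7 16 17 3 4 6 2 11 6 12 13 10 25 11 12 19 8 10 28 13 10 0 6 3 2-9 14-10 18-40-5-14-1-20 7-11 10-6z"/><path data-sink="521 331" data-exterior="0" d="M527 285l-26 14-62 0-7 6-7 20-8 10 18 24 18 6 36 20 9 12 9 4 10-9 11-1z"/><path data-sink="75 527" data-exterior="1" d="M42 443l-7 6-9 4-3 0-7-7 0 81 98 1 2-7-1-8-18-28-14-13-30-15z"/><path data-sink="17 57" data-exterior="1" d="M106 16l-89 0-1 61 17-1 18-13 31-11 5-5 4-13 13-13z"/><path data-sink="475 527" data-exterior="1" d="M478 464l-2 1-13 33-14 17-3 13 51 0 14-21 4-10-6-14-14-11z"/>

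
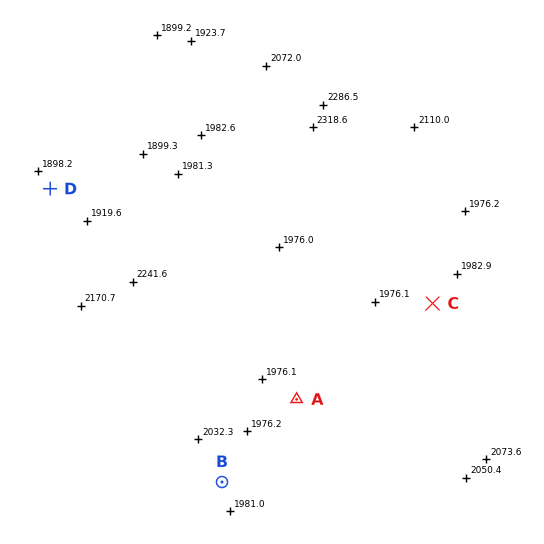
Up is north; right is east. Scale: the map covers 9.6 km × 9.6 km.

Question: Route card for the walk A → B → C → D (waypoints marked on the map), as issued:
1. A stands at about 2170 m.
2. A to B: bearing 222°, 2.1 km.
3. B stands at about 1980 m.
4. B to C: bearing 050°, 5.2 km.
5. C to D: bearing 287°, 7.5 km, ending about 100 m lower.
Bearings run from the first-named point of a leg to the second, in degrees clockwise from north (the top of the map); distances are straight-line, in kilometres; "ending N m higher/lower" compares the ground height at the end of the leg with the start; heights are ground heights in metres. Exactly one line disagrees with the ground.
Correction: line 1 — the height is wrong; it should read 1980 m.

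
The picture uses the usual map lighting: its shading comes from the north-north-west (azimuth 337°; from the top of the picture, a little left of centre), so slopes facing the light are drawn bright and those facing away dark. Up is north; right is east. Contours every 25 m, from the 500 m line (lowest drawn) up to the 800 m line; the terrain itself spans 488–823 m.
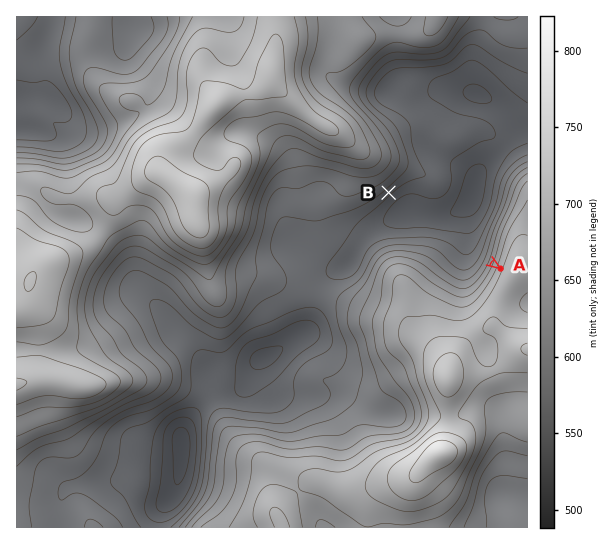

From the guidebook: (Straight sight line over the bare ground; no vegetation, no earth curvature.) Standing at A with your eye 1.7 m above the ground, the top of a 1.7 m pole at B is in view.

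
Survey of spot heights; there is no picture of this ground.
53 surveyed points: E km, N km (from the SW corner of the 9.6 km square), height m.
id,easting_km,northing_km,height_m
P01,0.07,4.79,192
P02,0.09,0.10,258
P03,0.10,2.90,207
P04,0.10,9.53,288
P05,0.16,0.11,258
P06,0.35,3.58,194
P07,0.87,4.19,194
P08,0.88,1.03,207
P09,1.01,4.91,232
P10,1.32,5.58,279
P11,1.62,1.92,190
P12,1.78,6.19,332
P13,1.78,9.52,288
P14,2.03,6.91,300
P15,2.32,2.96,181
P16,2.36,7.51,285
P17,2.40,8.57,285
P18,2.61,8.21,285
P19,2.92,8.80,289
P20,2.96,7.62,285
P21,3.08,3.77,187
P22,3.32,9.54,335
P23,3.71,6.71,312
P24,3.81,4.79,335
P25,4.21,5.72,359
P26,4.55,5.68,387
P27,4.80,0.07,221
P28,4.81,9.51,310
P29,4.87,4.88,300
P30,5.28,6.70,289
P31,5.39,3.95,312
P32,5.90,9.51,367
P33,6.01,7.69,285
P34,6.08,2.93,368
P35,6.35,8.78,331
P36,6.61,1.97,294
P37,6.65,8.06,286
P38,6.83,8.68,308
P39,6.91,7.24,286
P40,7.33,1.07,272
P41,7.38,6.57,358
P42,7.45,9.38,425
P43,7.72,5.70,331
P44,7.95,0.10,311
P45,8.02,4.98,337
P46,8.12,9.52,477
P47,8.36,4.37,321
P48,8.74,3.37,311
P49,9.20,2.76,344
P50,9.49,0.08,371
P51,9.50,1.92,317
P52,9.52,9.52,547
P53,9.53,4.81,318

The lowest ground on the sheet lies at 175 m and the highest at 550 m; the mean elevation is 300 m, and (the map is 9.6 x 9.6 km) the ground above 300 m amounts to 41.8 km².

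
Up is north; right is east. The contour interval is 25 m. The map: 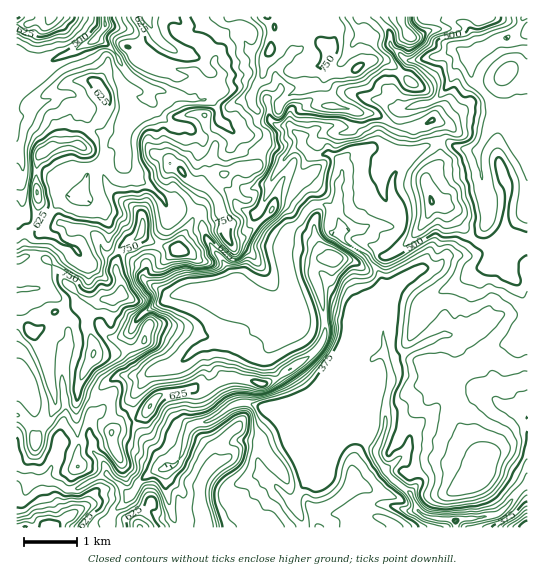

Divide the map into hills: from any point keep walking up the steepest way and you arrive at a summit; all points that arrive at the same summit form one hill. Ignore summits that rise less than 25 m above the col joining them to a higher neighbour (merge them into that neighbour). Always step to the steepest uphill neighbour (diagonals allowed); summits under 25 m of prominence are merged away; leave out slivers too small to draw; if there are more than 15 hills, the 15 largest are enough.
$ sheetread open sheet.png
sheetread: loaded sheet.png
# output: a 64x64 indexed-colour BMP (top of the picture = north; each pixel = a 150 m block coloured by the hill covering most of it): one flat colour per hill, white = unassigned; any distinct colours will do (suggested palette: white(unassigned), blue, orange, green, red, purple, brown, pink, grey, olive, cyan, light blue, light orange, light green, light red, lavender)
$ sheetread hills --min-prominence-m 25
<image width="64" height="64" href="data:image/bmp;base64,Qk12CAAAAAAAAHYAAAAoAAAAQAAAAEAAAAABAAQAAAAAAAAIAAATCwAAEwsAABAAAAAAAAAA////ALR3HwAOf/8ALKAsACgn1gC9Z5QAS1aMAMJ34wB/f38AIr28AM++FwDox64AeLv/AIrfmACWmP8A1bDFAAAAAAAAAAAAAABVVVVVVVVVVXd3d3d3d3d3d3AAAAAAAAAAAAAAAAAAAFVVVVVVVVVVd3d3d3d3d3RERERAAAAAAAAAAAAAAAAFVVVVVVVVVVd3d3d3d3d3RERERERAAAAAAAAAAAAAAAVVVVVVVVVVF3d3d3d3d3dEREREREQAAAAAAAAAAAAABVVVVVVVVVEXd3d3d3d3dEREREREREAAAAAAAAAAAAAFVVVVVVVVERF3d3d3d3dERERERERERBERAAAAAAAAAAVVVVVVVVERERd3d3d3dEREREREREREEREAAAAAAAAABVVVVVVVURERF3d3d3dEREREREREREQRERAAAAAAAACqVVVVVVUREREXd3d3cRFERERERERERBEREAAAAAAACqqlVVVVVRERERd3d3dxERREREREREREEREQAAAAAACqqqVVVVVVURERF3d3dxERFEREREREREQRERzMwAAAAKqqpVVVVVVVVVEXd3dxEREURERERERERBEREczAAAAKqqqqVVVVVVVVVVEXdxERERFEREREREREERERzMAAAAqqqqqqVVVVVVVVURF3ERERERREREREREQRERHMzAAACqqqqqqqVVVVUREREREREREREUREREREQREREczMwRAKqqqqqqoRURERERERERERERERFEREREERERERzMzBERqqqqqqoRERERERERERERERERERFERBERERERHMzMERGqqqqqqhEREREREREREREREREREREREREREREczMzBERqqqqqhERERERERERERERERERERERERERARERzMzMzMzKqqqqEREREREREREREREREREREREREREBERHMzMzMzBERqqoREREREREREREREREREREREREREQAREczMzMzBERERqhERERERERERERGBERERERERERERAAARzMzMzBEREREaERERERERERERGIgREREREREREREAAADMzMzMEREREREREREREREREREYiBEREREREREREQAAAAzMwRERERERERERERERERERERiIERERERERERERAAAAHMwRERERERERERERERERERERiIgREREREREREREAAAARzBERERERERERERERERGIiIiIiBEREREREREREQAAABERERERERERERERERERGIiIiIiBEREREREREREREQABERERERERERERERESIiEYiIiIiIgRERERERERERERABEREREREREf8f//8iIiIiiIiIiIiGERERERERERERERERERERERH//////yIiIiiIiIiIiIZhERERERERERERERERERERH///////IiIiKIiIiIiIZmYREREREREREREREREREREf//////IiIiIoiIiIiIhmZmYREREREREREREREREREd3/////8iIiIoiIiIiIhmZmZmYRERERERERERERERHd3f////8iIiIiiIiIiIhmZmZmZmZhERERERERERERHd3d3///8iIiIiIoiIiIZmZmZmZmZmYREREREREREREd3d3f///yIiIiIhiIiIhmZmZmZmZmZmERERERERERER3d3d3//yIiIiIhGIiIERFmZmZmZmZmYREREQABERER3d3d3f//IiIiIhERGIgRERERFmZmZmZmERERAAERERHd3d3d//8iIiIhEREYiIEREREWZmZmZmYREREAABERHd3d3d0iIiIiIiIRERERERERERZmZmZmZhEREQAAAB3d3d3d0iIiIiIiIhERERERERERZmZmZmZmERERAAALvd3d3d0iIiIiIiIiIRERERERERFmZmZmZmERERAAALu73d3dIiIiIiIiIiIhEREREREREWZmZmZmYREREQC7u7vd3dIiIiIiIiIiIiIRERERERERZmZmZmZhERERu7u7u73dIiIiIiIiIiIiIhEREREREREWZmZmZmERERu7u7u7u90iIiIiIiIiIiIiIRERERERERFmZmZmYRERG7u7u7u7vSIiIiIiIiIiIiIiERERERMxERFmZmEREREbu7u7u7u5IiIiIiIiIiIiIiIhERERMzMRERERERERERu7u7u7uZkiIiIiIRIiIzIiIjMREREzMxERERERERERG7u7u7uZmSIiIhERESMzMyMzMzMzMzMzMREREREREREZu7u7u5mZIiIhERERMzMzMzMzMzMzMzMxERERERERARmbu7u5mZkiIhEREREzMzMzMzMzMzMzMzERERERERAACZmbu7mZmZIiEREREzMzMzMzMzMzMzMzMRERERERAAAJmZmZmZmZmZkREREAMzMz7jMzMzMzMzMRERERERAAAAGZmZmZmZmZkREREQAO7u7uMzMzMzMzMxERERERAAAAARmZmZmZmZERERERAA7u7u4zMzMzMzMzMREREREAAAABEJmZmZmZERERAAAA7u7u7jMzMzMzMzMxEREREQAAAAEAAJmZmZkREQAAAADu7u7u4zMzMzMzMzMBERERAAAAAAAAAJmZkREQAAAAAO7u7u7uMzMzMzMzMAAAARAAAAAAAAAAAJkREQAAAAAO7u7u7u7jMzMzMzMAAAAAAAEAAAAAAAAAARERAAAAMzM+7u7u7uMzMzMzMwAAAAAAEREREAAAAAAAEQAAAAAzMzPu7u7u4zMzMzMwAAAAAAAREREQAAAAAAAAAAAAADMzMz7u7u7uMzMzMwAAAAAAARERER"/>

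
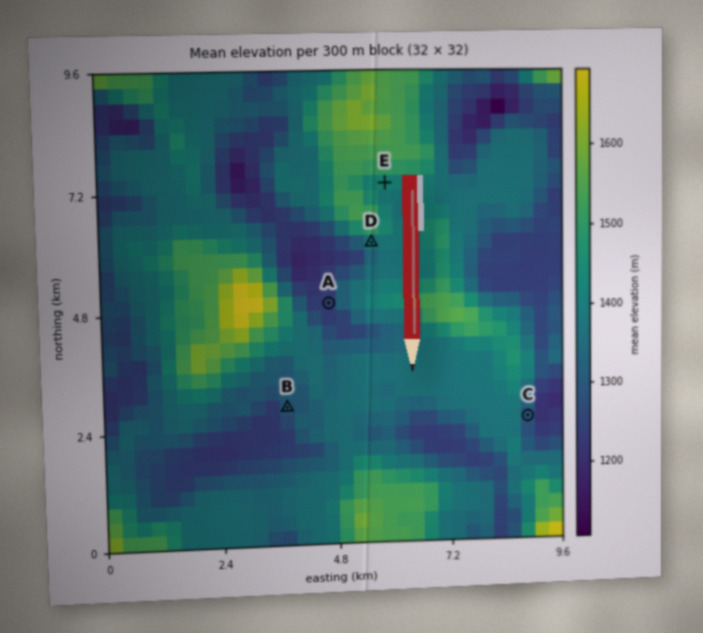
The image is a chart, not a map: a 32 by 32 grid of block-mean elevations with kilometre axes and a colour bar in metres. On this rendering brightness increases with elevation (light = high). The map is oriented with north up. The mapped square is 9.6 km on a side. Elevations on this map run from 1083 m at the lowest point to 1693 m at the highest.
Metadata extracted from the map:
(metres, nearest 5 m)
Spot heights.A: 1245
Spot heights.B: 1320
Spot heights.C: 1295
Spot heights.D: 1385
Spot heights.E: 1435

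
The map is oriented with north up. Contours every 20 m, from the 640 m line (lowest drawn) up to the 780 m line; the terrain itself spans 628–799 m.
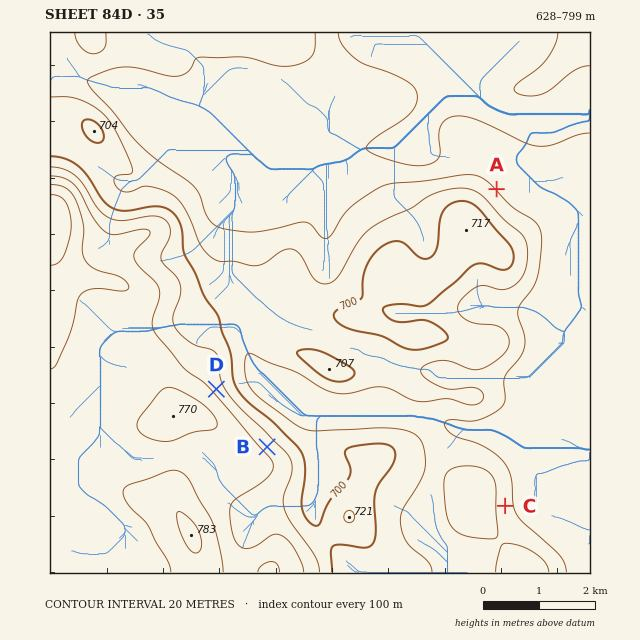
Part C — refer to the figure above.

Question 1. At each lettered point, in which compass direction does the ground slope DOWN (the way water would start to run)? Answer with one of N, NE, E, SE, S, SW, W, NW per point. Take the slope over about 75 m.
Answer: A NE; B NE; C E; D NE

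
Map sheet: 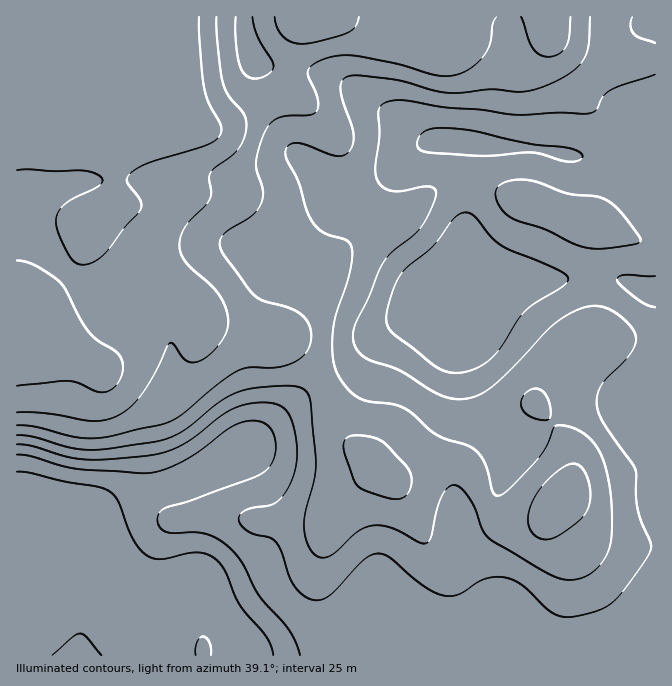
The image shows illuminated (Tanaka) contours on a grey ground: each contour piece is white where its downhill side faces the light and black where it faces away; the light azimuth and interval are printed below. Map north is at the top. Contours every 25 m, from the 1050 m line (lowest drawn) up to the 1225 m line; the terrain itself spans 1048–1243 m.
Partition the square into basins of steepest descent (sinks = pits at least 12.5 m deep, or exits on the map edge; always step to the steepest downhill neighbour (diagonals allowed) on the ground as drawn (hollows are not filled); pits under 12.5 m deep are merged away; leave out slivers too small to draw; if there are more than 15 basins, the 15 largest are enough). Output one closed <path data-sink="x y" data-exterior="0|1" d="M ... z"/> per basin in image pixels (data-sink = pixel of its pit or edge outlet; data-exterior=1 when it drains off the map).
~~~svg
<path data-sink="78 655" data-exterior="1" d="M302 16l-286 1 0 638 639 1 1-109-41-1-11-3-7-4-36-37 10-20 2-9-2-20-15-26-21-23-3 0-32 24-35 36-8-3-17 0-23 7-22 11-5 0-11-9-12-16-9-5-14-14-10-20-10-30-13-20-21-21-10-5-53-10-17-6-4-5-3-10-14-14-34-20-28-30-31-19 18-23 2-57 7-18 11-6 46 0 15 5 24 0 43-23 23-7 4-6 5-45z"/><path data-sink="454 140" data-exterior="0" d="M552 16l-248 0-10 29-5 45-4 6-23 7-43 23-24 0-15-5-46 0-11 6-7 18-2 57-18 23 31 19 28 30 34 20 14 14 3 10 4 5 17 6 48 10 1-22 3-15 7-17 8-7 36-19 34-30 28-8 13-7 25-21 18-9 9-1 23 1 40 15 17 4 30 13 45 13 27 12 16 2 1-93-6-1-31-28-25-15-15-14-25-42z"/><path data-sink="450 298" data-exterior="0" d="M470 183l-13 0-19 5-14 10-19 16-13 7-28 8-34 30-36 19-8 7-7 17-3 15 0 21 14 6 21 21 13 20 10 30 10 20 14 14 9 5 12 16 11 9 5 0 22-11 23-7 17 0 8 3 35-36 34-25 12-25 10-15 16-17 15-10 10-2 18 5 41-1-1-95-16-2-27-12-45-13-30-13-17-4-40-15z"/><path data-sink="655 403" data-exterior="1" d="M597 334l-10 2-8 5-16 14-17 23-12 24 22 25 15 26 2 20-4 18 20-10 67-13 0-128-41-1z"/>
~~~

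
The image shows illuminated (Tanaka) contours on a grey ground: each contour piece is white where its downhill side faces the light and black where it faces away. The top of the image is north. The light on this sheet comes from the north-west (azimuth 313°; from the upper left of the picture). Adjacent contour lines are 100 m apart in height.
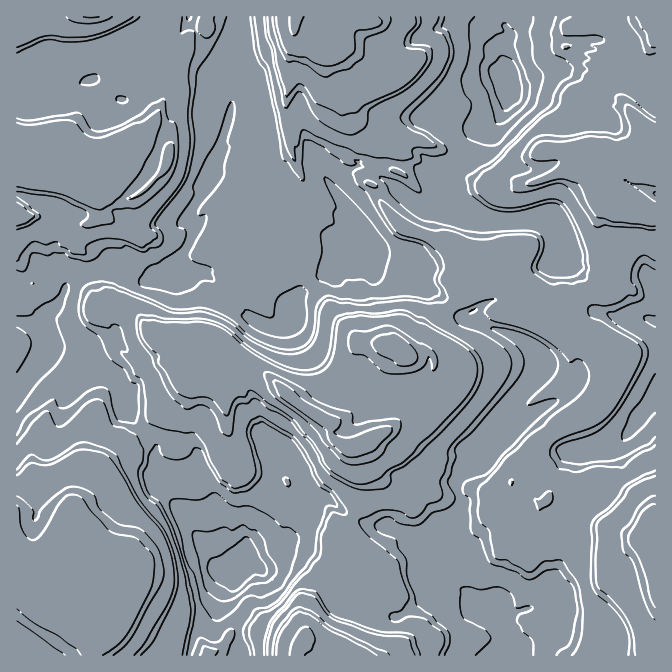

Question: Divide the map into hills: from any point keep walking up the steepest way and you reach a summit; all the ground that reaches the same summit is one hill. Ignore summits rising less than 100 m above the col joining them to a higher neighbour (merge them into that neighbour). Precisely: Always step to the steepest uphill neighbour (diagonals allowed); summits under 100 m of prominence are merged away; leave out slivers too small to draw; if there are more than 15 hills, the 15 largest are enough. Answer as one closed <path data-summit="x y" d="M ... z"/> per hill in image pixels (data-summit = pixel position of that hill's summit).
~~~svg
<path data-summit="365 443" d="M192 271l-5 0-8 5-24 2-8 3-10 0-10-5-9 0-6-3-34 3-10 7-10 22-9 7-3 15 8 19 28 3 9 8 3 18 16 3 6 5 5 15 5 4 3 13 27 30-2 15 4 7 0 8 11 10 5 18 17 21 5 11 18 29 8 7 18 0 3-3 1-18 4-10 18-35 3-37 11-14 21 13 0 10 5 10 1 9 3 2 14-2 23 18 20 10 18 2 22 7 13 10 14 5 7-10 7-14 10-9 3-8 0-9-5-10 0-8 22-23-26-14-44-42-14 0-12-8-7 1-23-10-7 0-27-24-28-37-13 5-22-5-19-18-8-17-6-5z"/><path data-summit="615 197" d="M589 69l-25 0-19 4-17 8-17 4-8 30-11 13-8 1-8 6-7 15-1 10-8 8-13 1-9 4-2 5 2 9 17 21-11 6-6 0-11-5-30-21-3 0-30 11-13 13 25 38-3 7 0 8 7 11 30 12 15-4 13 9 17 21 5 2 8-2 4 9 43 13 15 8 8 8 3 6 0 10-3 7-35 37-19 25-5 13 1 6 7-2 13-15 14-6 18-19 8-5 12 12 12 0 23-8 14-13 17-28 1-19-9-9-15-8-7-8-2-10 9-7 15 3 5 4 10-4 15 2-6-8-3-10 0-10 11-7 5 0 5-3 4 0 0-188-4-2-8 0-19-12z"/><path data-summit="302 642" d="M240 136l-5 0-3 3-8-1-3 2-5 15 0 17-5 10-10 15-7 5 0 4-3-1-1-4-6 2 7 5-5 10 8 9 0 5-13 30-7 4-5 6 3 4 7 0 8-5 5 0 30 12 6 5 8 17 19 18 19 5 11-2 6-4 2-17 10-15 9-9 13-7 11-11 3-8 11-7 11-13 2-5-12-18 13-13 32-12-12-8-10-11-17-2-9-7-6 7-12 2-6 5 2 7 12 16-1-2-13 7-7 0-13-5-17-13-19 3-5-9 0-7-9-18z"/><path data-summit="112 578" d="M47 361l-19 19-12 17 0 258 173 1 5-21 19-17 5-8 6-22 14-10 3-6-19-1-8-7-18-29-5-11-17-21-5-18-11-10 0-8-4-7 2-15-27-30-3-13-5-4-5-15-6-5-15-2-15 10-6 2z"/><path data-summit="297 17" d="M505 16l-261 0-1 31-3 4-11 3-6 4 0 9 3 6-2 15 9 12-5 25-5 12 9 2 3-3 5 0 11 11 12 23 0 7 5 9 19-3 20 15 17 3 14-8-12-13-2-7 6-5 12-2 6-7 9 7 17 2 10 11 4 2 29 22 17 10 10 1 12-7-18-20-2-4 2-10 9-4 13-1 8-8 1-10 7-15 8-6 8-1 7-8 9-18 3-17-7-22-6-10 1-8 10-10z"/><path data-summit="649 544" d="M655 401l-9 7-26 35-20 8-26-2-10-26-2-2-10 0-12-12-8 5-18 19-14 6-13 15-7 2-24 24 0 8 5 10 0 9-3 8-10 9-7 14-7 9 29 13 1 7-3 10 2 11 14 16 3 2 12-2 7 10 2 3-2 8 5 13 1 18 151-1z"/><path data-summit="34 172" d="M189 19l-15 29-4 1-6-5-15 31-11 11-6 3-8 10-1-14-9-11-12 0-10 7-8 0-34 13-22 0-8-3-4 1 0 101 26 11 16 11 0 10-4 8 0 22 5 18 8 13 3-5 8-5 19-3 15 0 6 3 9 0 10 5 33-5-1-6 12-8 10-22 3-13-8-9 5-10-8-6 2-4 0 5 5-2 1 4 3 1-1-6 4 1 4-4 15-25 0-17 12-30 5-25-9-12 2-15-3-6 0-9-4-4-12-5-8-7z"/><path data-summit="390 345" d="M364 231l-14 17-11 7-3 8-11 11-13 7-9 9-10 15-2 18 17 25 32 33 35 13 7-1 12 8 14 0 44 42 26 15 3-15 12-18 45-50 3-7 0-10-3-6-8-8-15-8-43-13-4-9-3 2-10-2-9-9-2-6-19-15-15 4-30-12-7-11 0-8 3-7z"/><path data-summit="90 17" d="M242 16l-225 0-1 74 12 4 22 0 34-13 8 0 10-7 12 0 9 11 1 14 8-10 6-3 11-11 15-31 6 5 4-1 15-29 10 23 13 11 12 5 16-7 3-4z"/><path data-summit="655 17" d="M655 16l-148 0-1 11 3 8-8 8 24 1 22-5 30 0 2 11-3 7-12 12 25 0 23 4 18 5 14 10 11 1z"/><path data-summit="17 217" d="M18 194l-2 1 0 85 4 1 20-10 10 0 10 7-6-23 0-22 4-8 0-10-16-11z"/><path data-summit="209 652" d="M235 581l-11 7-6 22-5 8-19 17-5 17 1 4 53-1-5-27 1-10-11-14 0-10z"/><path data-summit="17 352" d="M17 321l0 75 11-16 18-18 5-20-6-16-11 0z"/>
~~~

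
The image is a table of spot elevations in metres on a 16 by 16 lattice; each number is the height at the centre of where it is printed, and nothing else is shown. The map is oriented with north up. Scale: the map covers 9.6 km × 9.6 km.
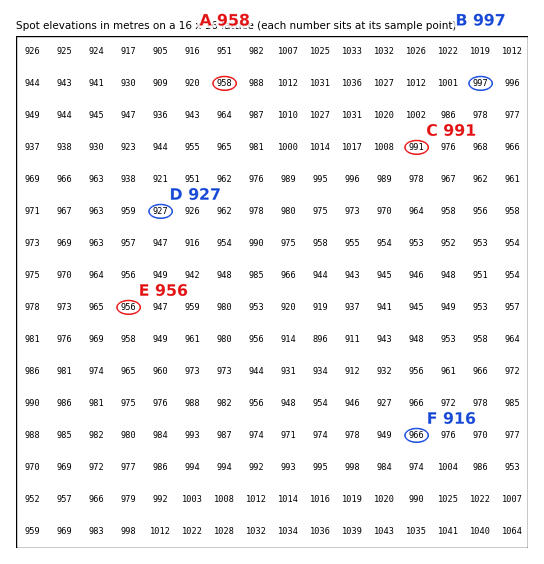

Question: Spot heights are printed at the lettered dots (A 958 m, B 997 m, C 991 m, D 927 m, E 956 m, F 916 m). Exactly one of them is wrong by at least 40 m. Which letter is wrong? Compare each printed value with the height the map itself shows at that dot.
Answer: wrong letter F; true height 966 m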